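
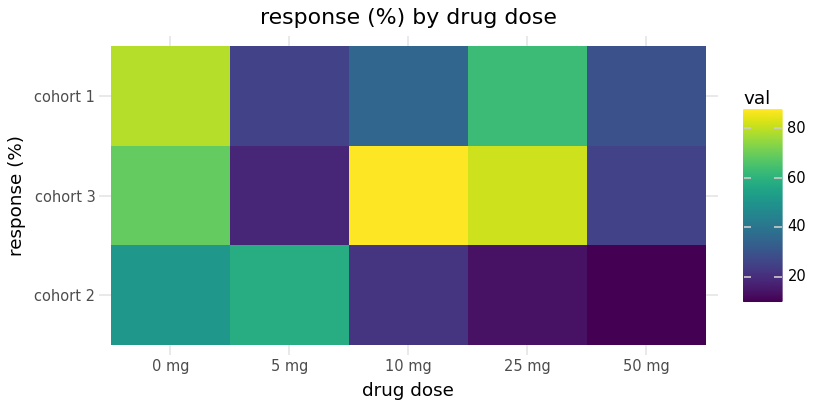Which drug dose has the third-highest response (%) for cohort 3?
0 mg

Top 4 for cohort 3: 10 mg ≈ 90, 25 mg ≈ 80, 0 mg ≈ 70, 50 mg ≈ 20.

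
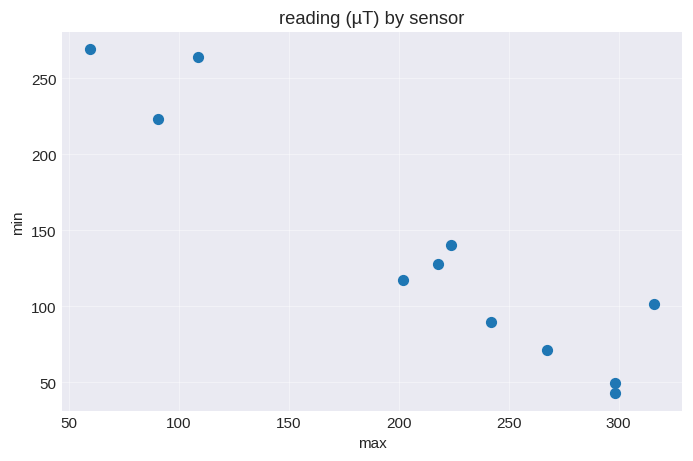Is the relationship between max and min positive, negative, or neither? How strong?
negative, strong

Points are negatively correlated; strong (|r| ≈ 0.9).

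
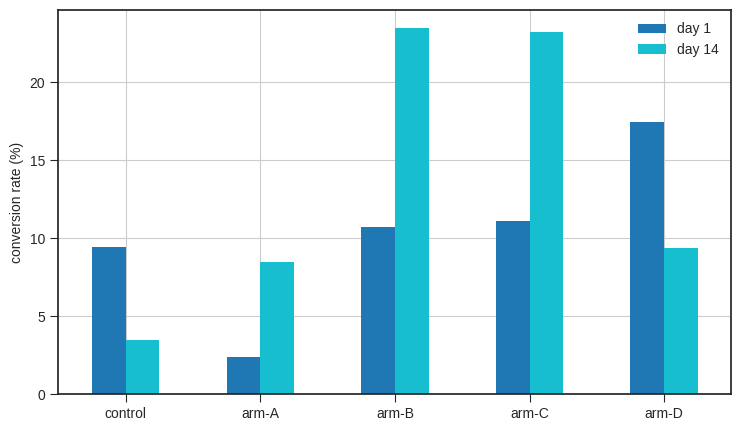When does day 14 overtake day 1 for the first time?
control: day 14 ≈ 4 vs day 1 ≈ 10 (not yet); arm-A: day 14 ≈ 8 vs day 1 ≈ 2 (first crossover).

arm-A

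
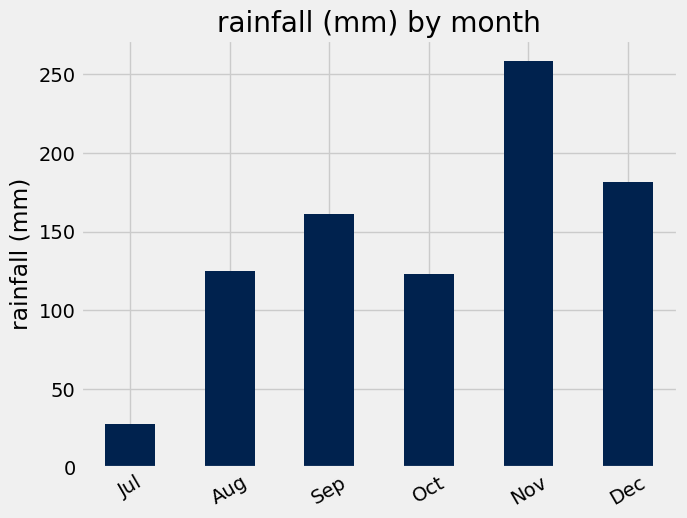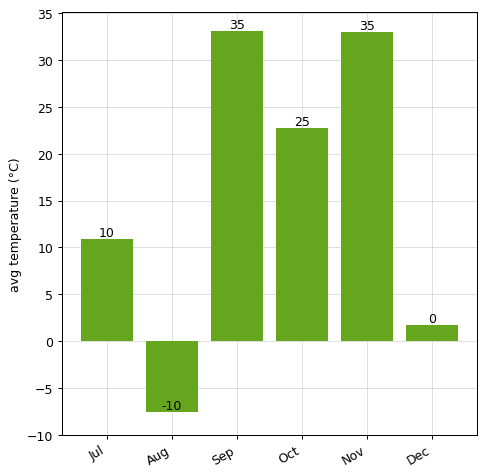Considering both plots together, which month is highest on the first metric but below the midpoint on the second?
Dec

Chart 2 median avg temperature (°C) ≈ 15; below-median months: Jul, Aug, Dec. Among those, Dec has the highest rainfall (mm) (≈ 175).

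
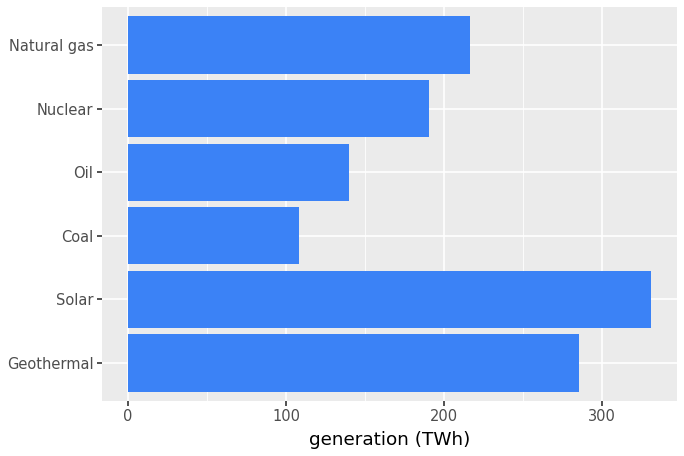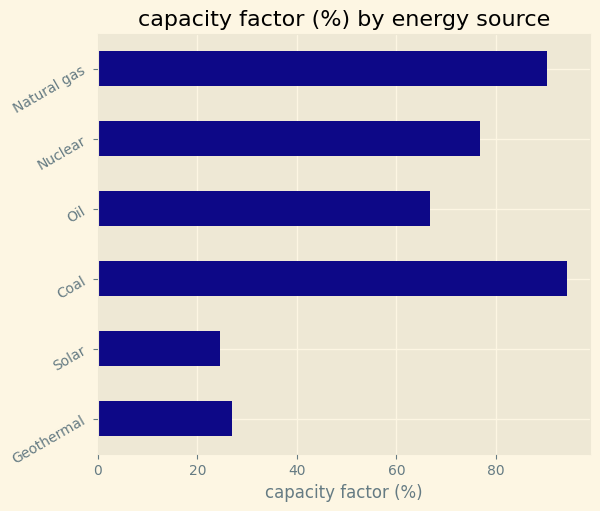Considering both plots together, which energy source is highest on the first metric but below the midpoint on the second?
Chart 2 median capacity factor (%) ≈ 70; below-median energy sources: Geothermal, Solar, Oil. Among those, Solar has the highest generation (TWh) (≈ 350).

Solar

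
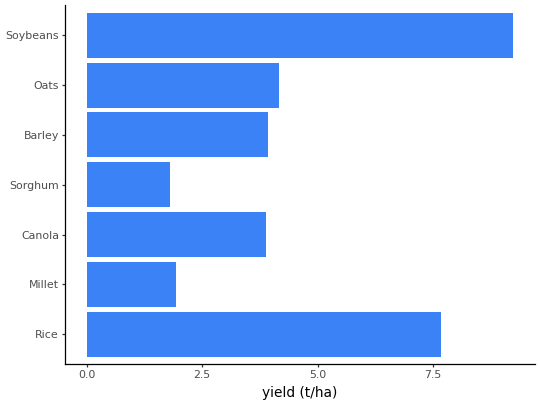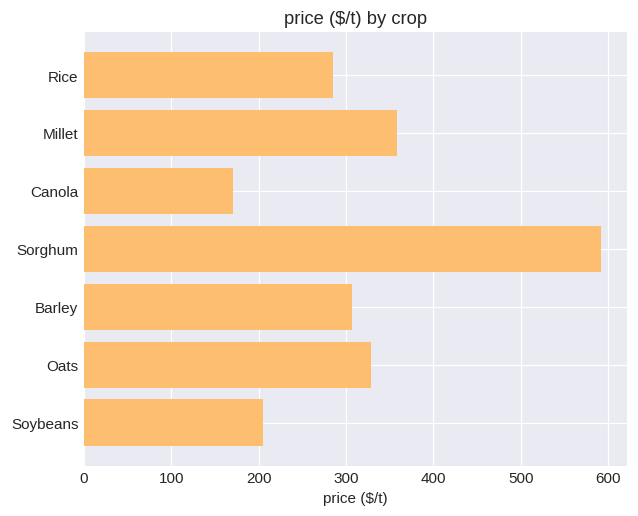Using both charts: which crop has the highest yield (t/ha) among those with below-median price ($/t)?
Chart 2 median price ($/t) ≈ 300; below-median crops: Rice, Canola, Soybeans. Among those, Soybeans has the highest yield (t/ha) (≈ 9).

Soybeans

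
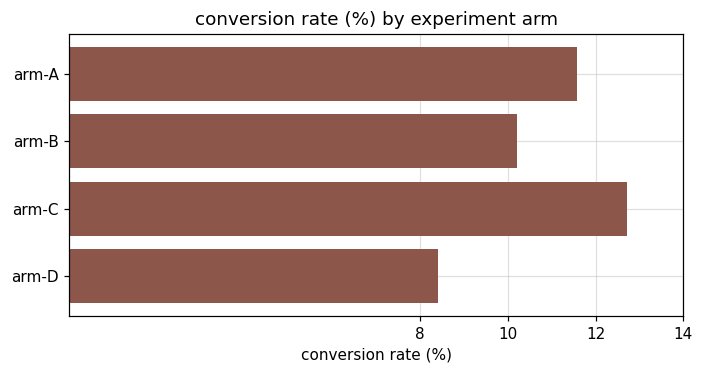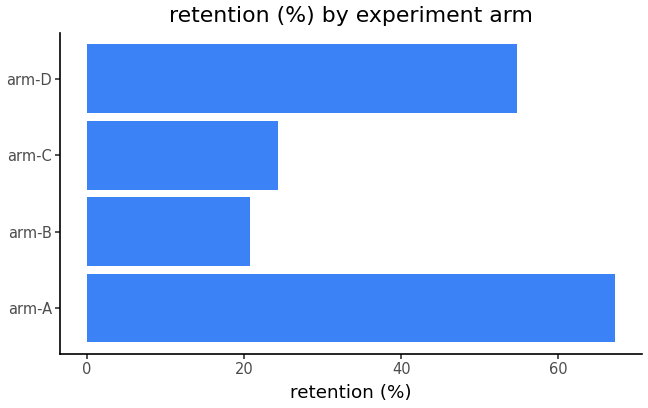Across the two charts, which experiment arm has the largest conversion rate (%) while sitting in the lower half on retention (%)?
arm-C

Chart 2 median retention (%) ≈ 40; below-median experiment arms: arm-B, arm-C. Among those, arm-C has the highest conversion rate (%) (≈ 12).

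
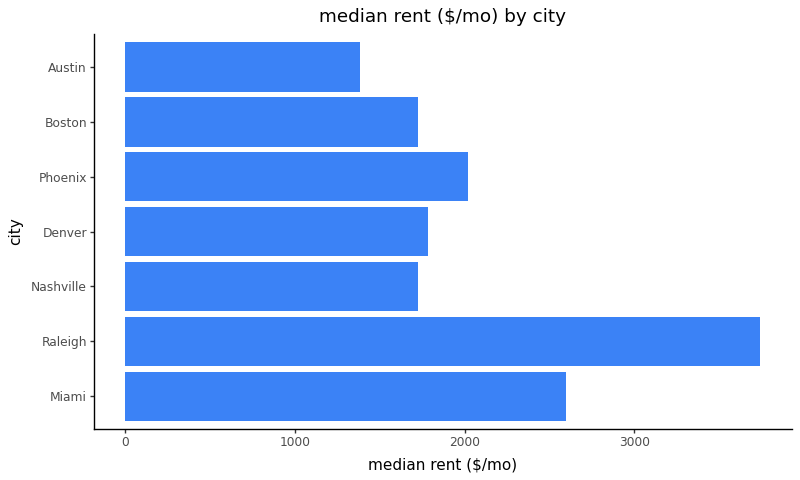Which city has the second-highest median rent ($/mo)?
Miami

Top 3: Raleigh ≈ 3500, Miami ≈ 2500, Phoenix ≈ 2000.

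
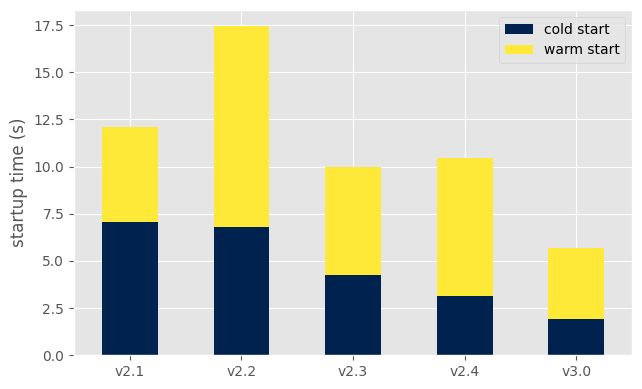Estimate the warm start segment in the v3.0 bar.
≈ 4

warm start top ≈ 6, bottom ≈ 2; segment ≈ 4.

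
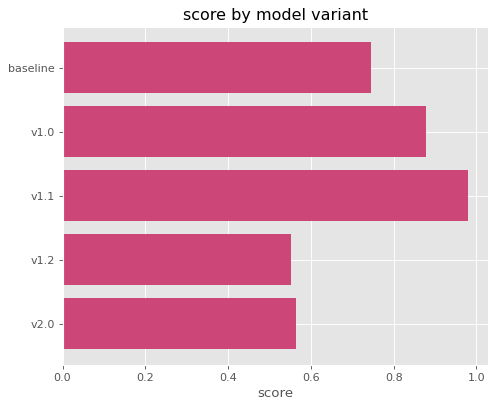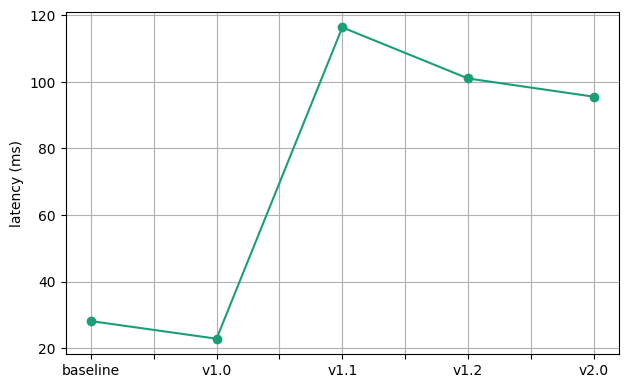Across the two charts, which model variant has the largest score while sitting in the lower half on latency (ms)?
Chart 2 median latency (ms) ≈ 100; below-median model variants: baseline, v1.0. Among those, v1.0 has the highest score (≈ 0.9).

v1.0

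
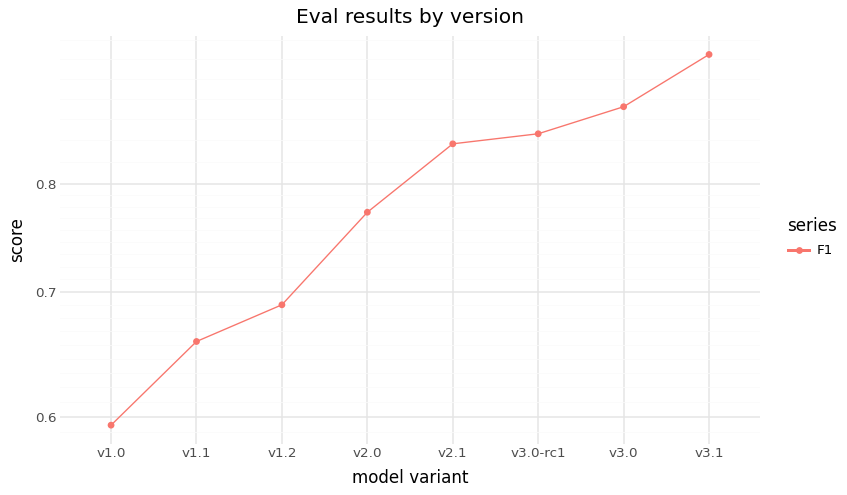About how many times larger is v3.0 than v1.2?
v3.0 ≈ 0.90, v1.2 ≈ 0.70; 0.90/0.70 ≈ 1.29.

≈ 1.29×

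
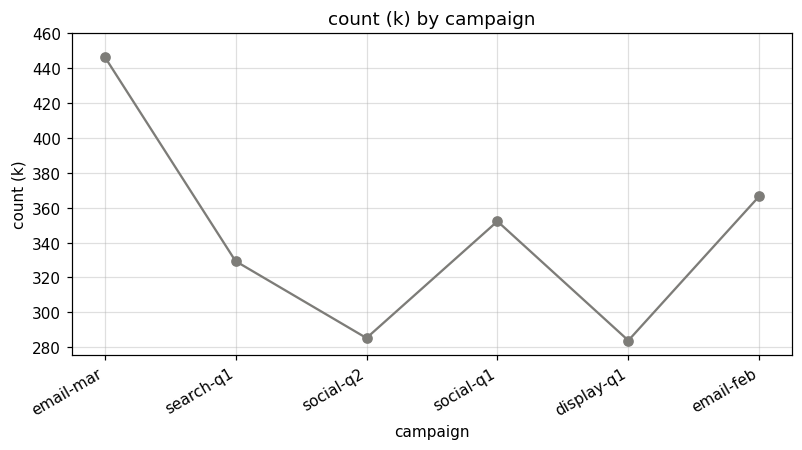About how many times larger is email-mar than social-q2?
≈ 1.57×

email-mar ≈ 440, social-q2 ≈ 280; 440/280 ≈ 1.57.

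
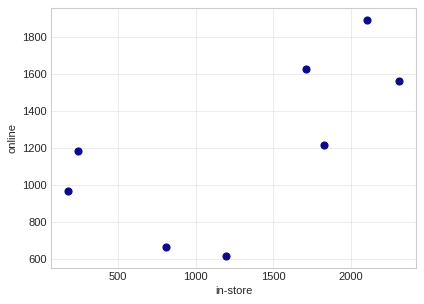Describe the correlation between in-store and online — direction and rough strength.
Points are positively correlated; moderate (|r| ≈ 0.6).

positive, moderate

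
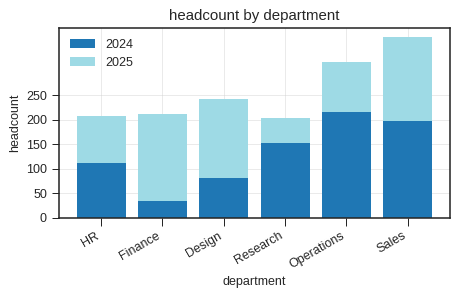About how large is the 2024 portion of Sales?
≈ 200

2024 top ≈ 200, bottom ≈ 0; segment ≈ 200.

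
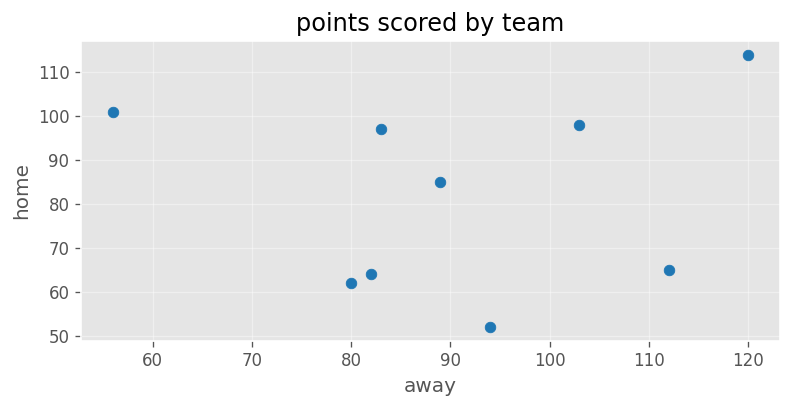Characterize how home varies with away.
no clear correlation

Points are roughly uncorrelated; weak (|r| ≈ 0.1).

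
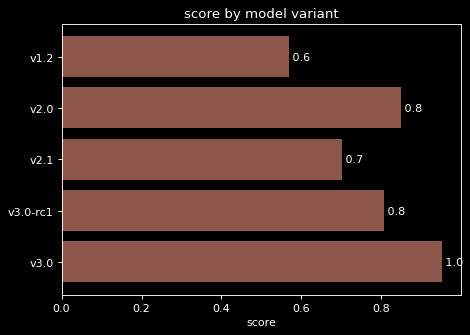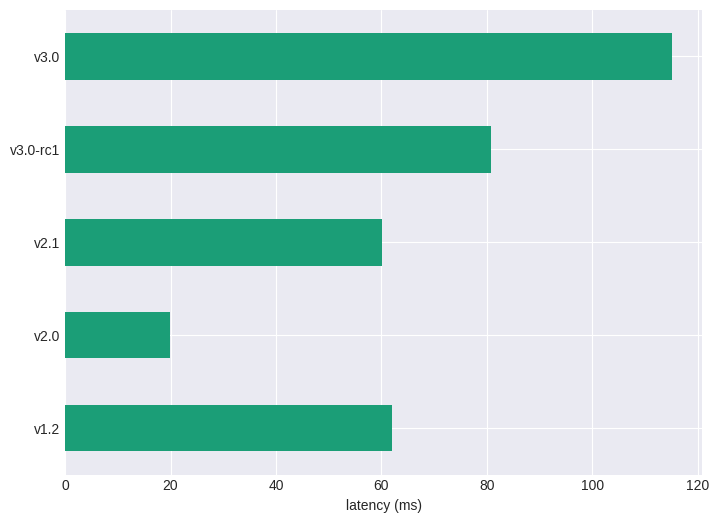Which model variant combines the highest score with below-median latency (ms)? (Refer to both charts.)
v2.0

Chart 2 median latency (ms) ≈ 60; below-median model variants: v2.0, v2.1. Among those, v2.0 has the highest score (≈ 0.8).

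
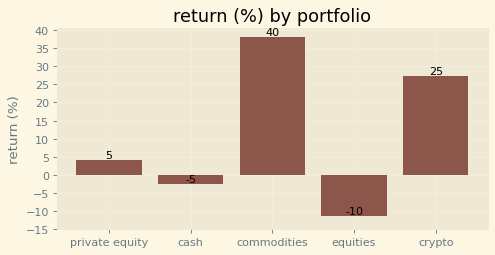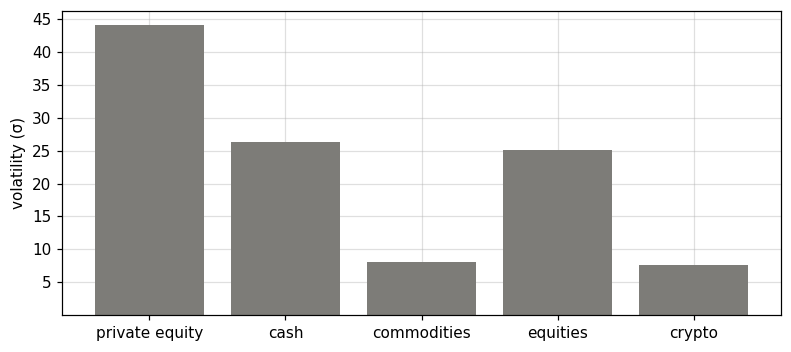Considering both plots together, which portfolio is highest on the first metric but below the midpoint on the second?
commodities

Chart 2 median volatility (σ) ≈ 25; below-median portfolios: commodities, crypto. Among those, commodities has the highest return (%) (≈ 40).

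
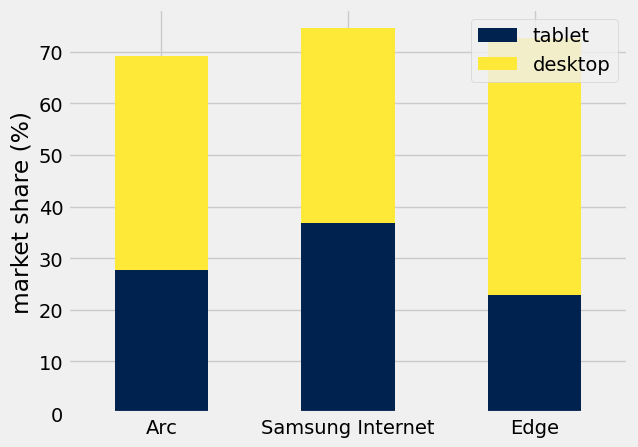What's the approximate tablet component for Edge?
tablet top ≈ 20, bottom ≈ 0; segment ≈ 20.

≈ 20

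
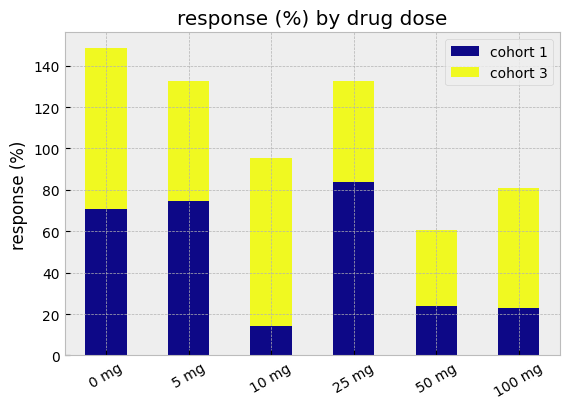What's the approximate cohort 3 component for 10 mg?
≈ 80

cohort 3 top ≈ 100, bottom ≈ 20; segment ≈ 80.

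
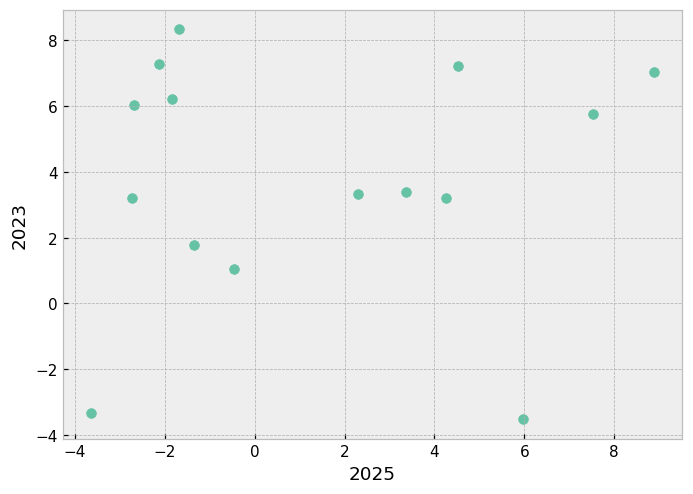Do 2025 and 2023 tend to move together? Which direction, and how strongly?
Points are roughly uncorrelated; weak (|r| ≈ 0.1).

no clear correlation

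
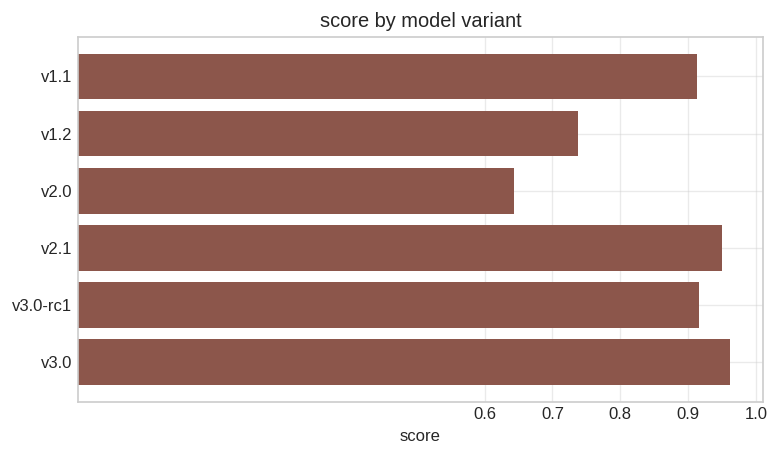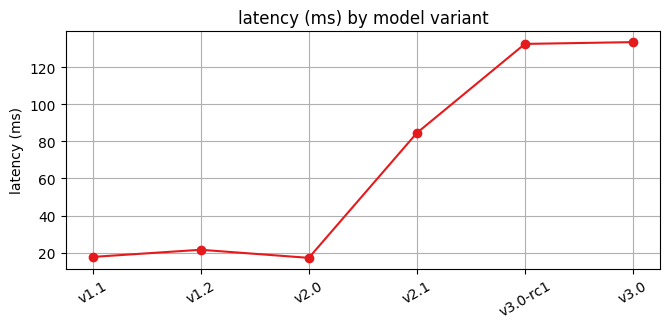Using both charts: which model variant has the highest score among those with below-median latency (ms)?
v1.1

Chart 2 median latency (ms) ≈ 60; below-median model variants: v1.1, v1.2, v2.0. Among those, v1.1 has the highest score (≈ 0.9).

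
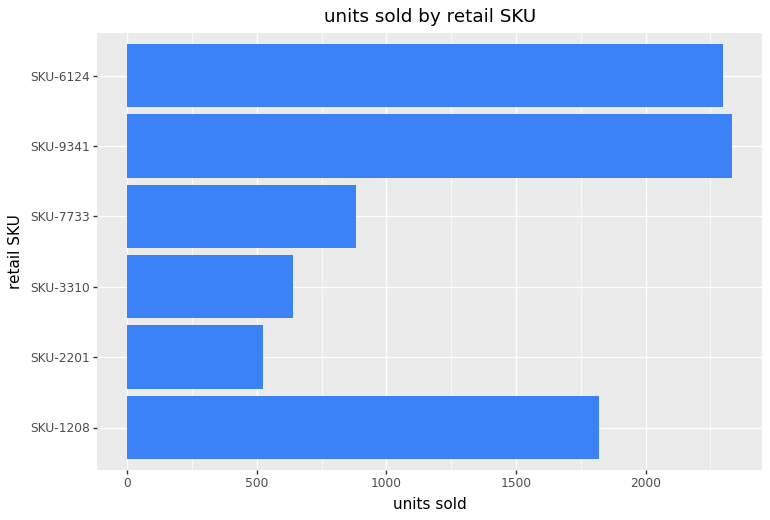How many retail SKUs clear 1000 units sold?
3

Above 1000: SKU-1208, SKU-9341, SKU-6124.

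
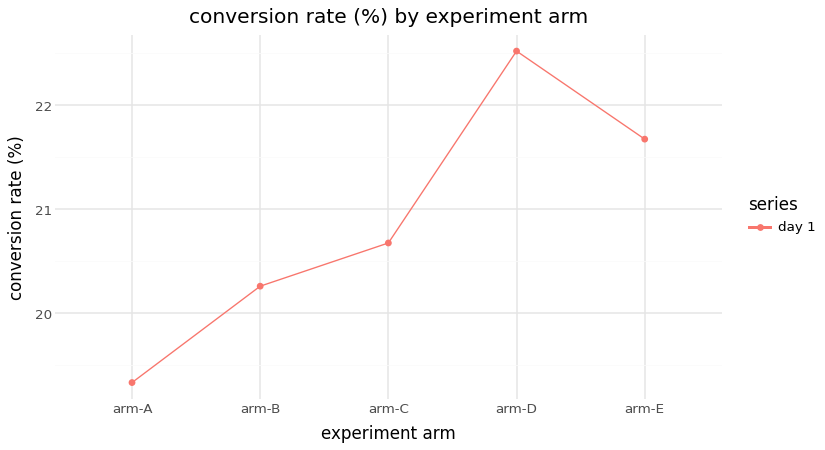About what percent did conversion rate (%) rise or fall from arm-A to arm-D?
arm-A ≈ 19.5, arm-D ≈ 22.5; (22.5 − 19.5) / 19.5 ≈ +15.4%.

≈ +15.4%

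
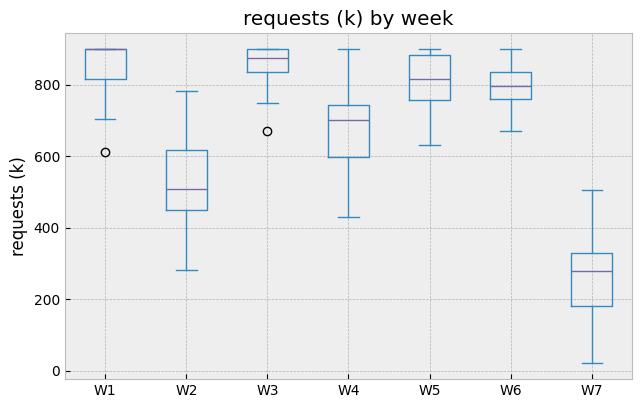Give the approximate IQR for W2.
Q3 ≈ 600, Q1 ≈ 400; IQR ≈ 200.

≈ 200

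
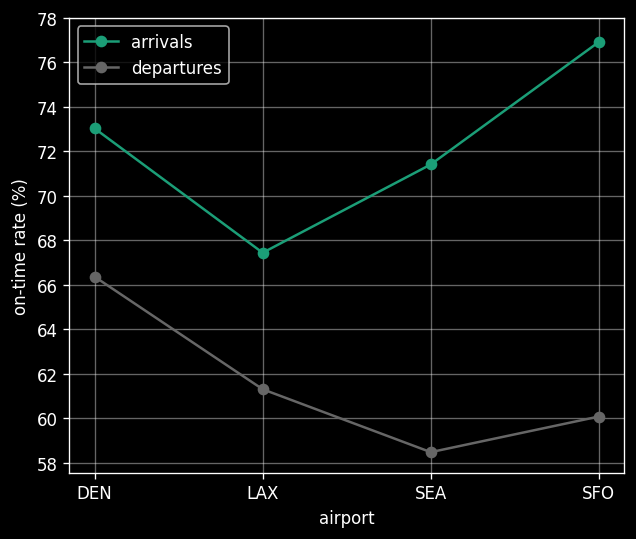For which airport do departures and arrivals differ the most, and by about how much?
SFO, ≈ 16 %

SFO: departures ≈ 60, arrivals ≈ 76 → gap ≈ 16. Next-largest (SEA) is only ≈ 14.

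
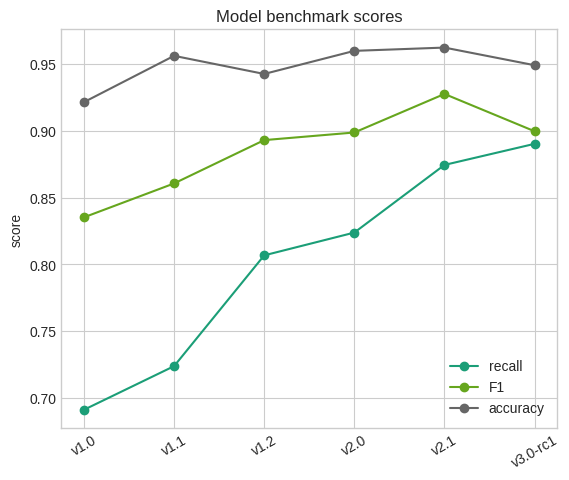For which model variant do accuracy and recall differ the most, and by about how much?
v1.1: accuracy ≈ 0.95, recall ≈ 0.70 → gap ≈ 0.25. Next-largest (v1.0) is only ≈ 0.20.

v1.1, ≈ 0.25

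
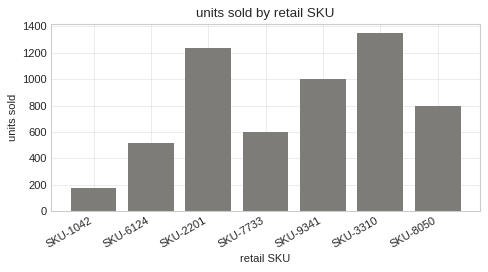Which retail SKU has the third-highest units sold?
Top 4: SKU-3310 ≈ 1400, SKU-2201 ≈ 1200, SKU-9341 ≈ 1000, SKU-8050 ≈ 800.

SKU-9341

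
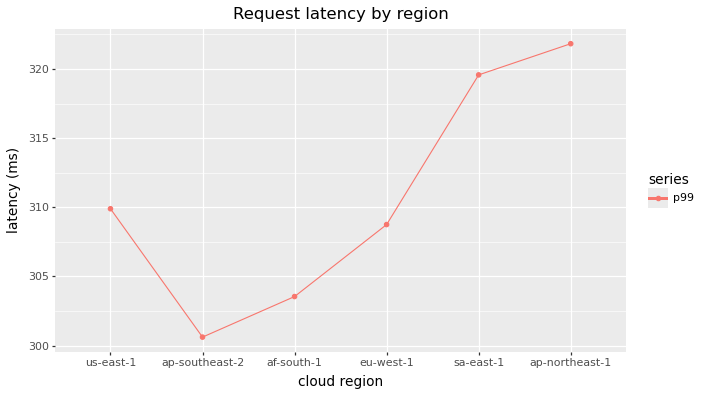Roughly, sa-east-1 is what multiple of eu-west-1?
sa-east-1 ≈ 320, eu-west-1 ≈ 308; 320/308 ≈ 1.04.

≈ 1.04×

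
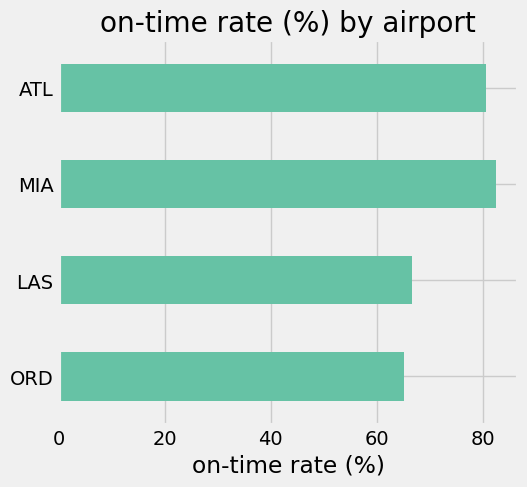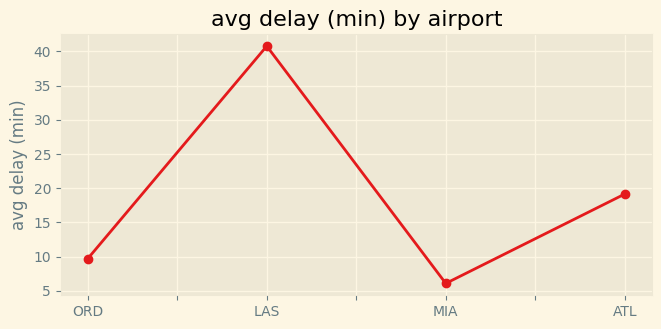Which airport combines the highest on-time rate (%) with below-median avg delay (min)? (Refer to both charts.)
MIA

Chart 2 median avg delay (min) ≈ 15; below-median airports: ORD, MIA. Among those, MIA has the highest on-time rate (%) (≈ 80).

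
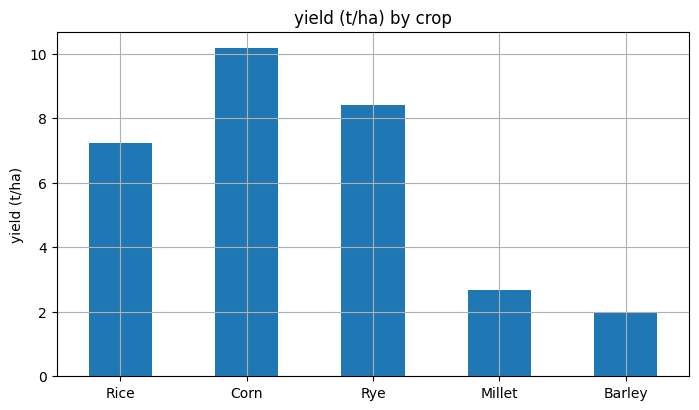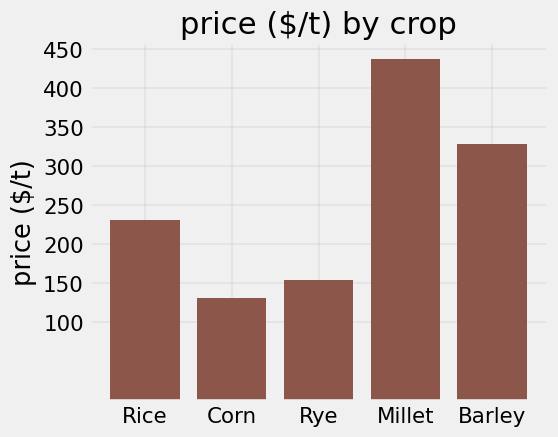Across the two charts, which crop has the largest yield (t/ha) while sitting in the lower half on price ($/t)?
Chart 2 median price ($/t) ≈ 250; below-median crops: Corn, Rye. Among those, Corn has the highest yield (t/ha) (≈ 10).

Corn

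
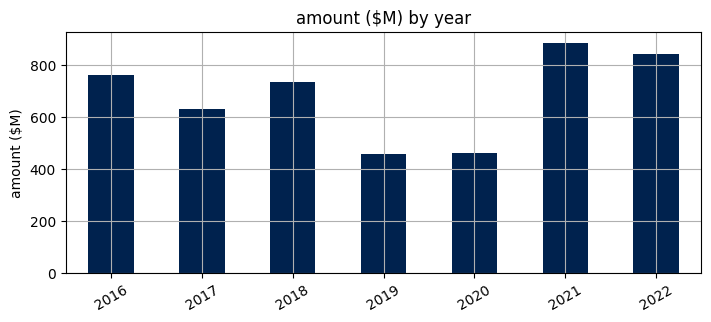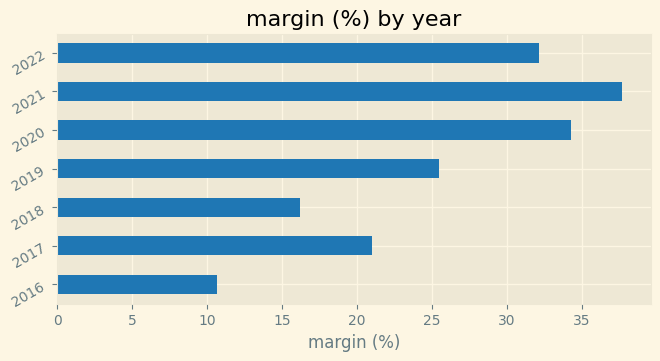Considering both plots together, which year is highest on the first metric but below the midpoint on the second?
2016

Chart 2 median margin (%) ≈ 25; below-median years: 2016, 2017, 2018. Among those, 2016 has the highest amount ($M) (≈ 800).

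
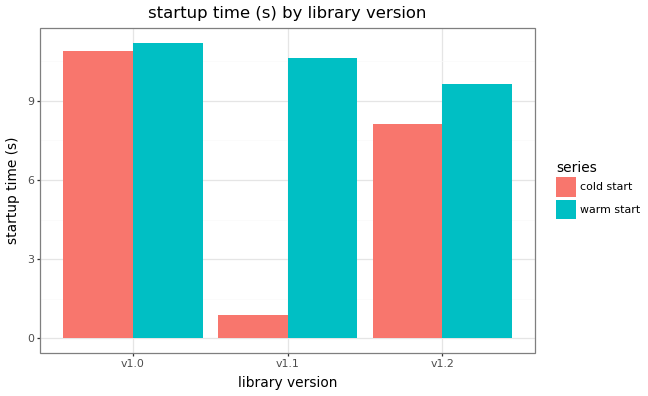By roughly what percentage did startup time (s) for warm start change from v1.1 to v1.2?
≈ -9.1%

v1.1 ≈ 11, v1.2 ≈ 10; (10 − 11) / 11 ≈ -9.1%.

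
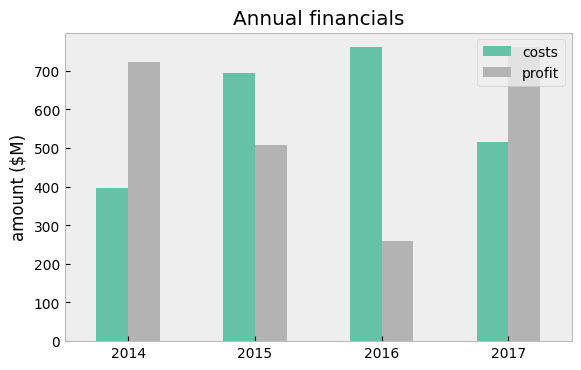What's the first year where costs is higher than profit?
2015

2014: costs ≈ 400 vs profit ≈ 700 (not yet); 2015: costs ≈ 700 vs profit ≈ 500 (first crossover).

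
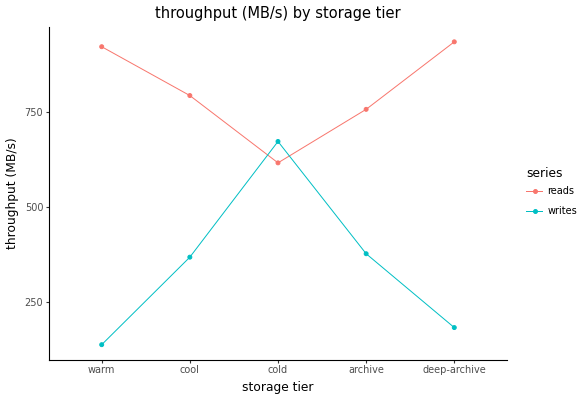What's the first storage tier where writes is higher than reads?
cool: writes ≈ 400 vs reads ≈ 800 (not yet); cold: writes ≈ 700 vs reads ≈ 600 (first crossover).

cold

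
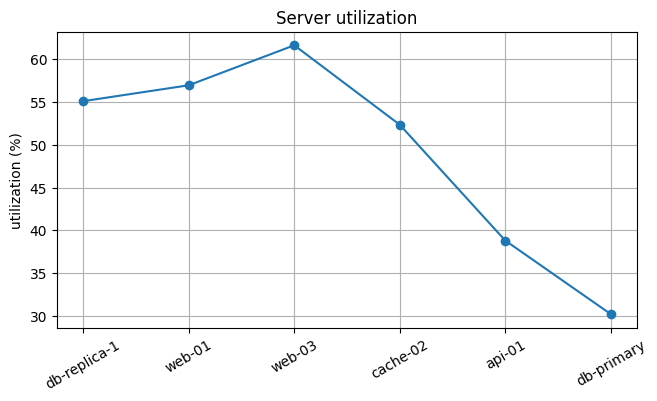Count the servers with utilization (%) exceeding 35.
Above 35: db-replica-1, web-01, web-03, cache-02, api-01.

5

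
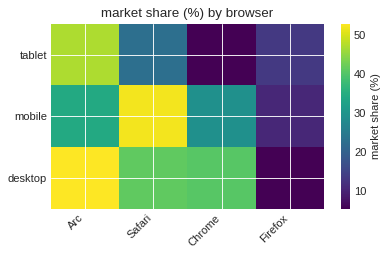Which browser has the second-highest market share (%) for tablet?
Safari

Top 3 for tablet: Arc ≈ 45, Safari ≈ 25, Firefox ≈ 15.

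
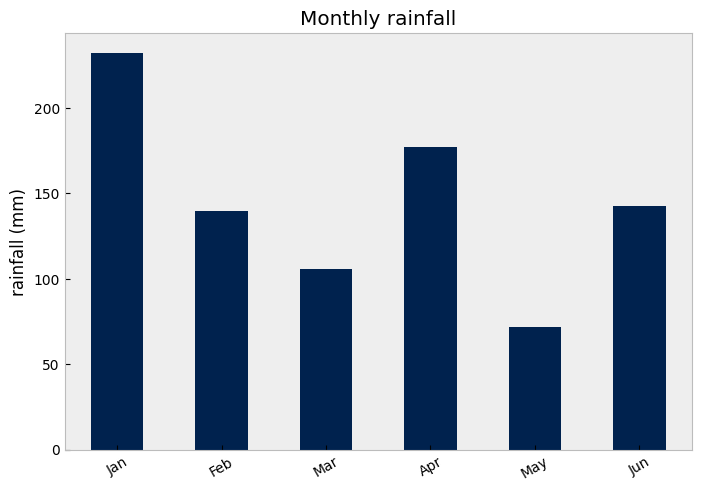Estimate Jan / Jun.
Jan ≈ 240, Jun ≈ 140; 240/140 ≈ 1.71.

≈ 1.71×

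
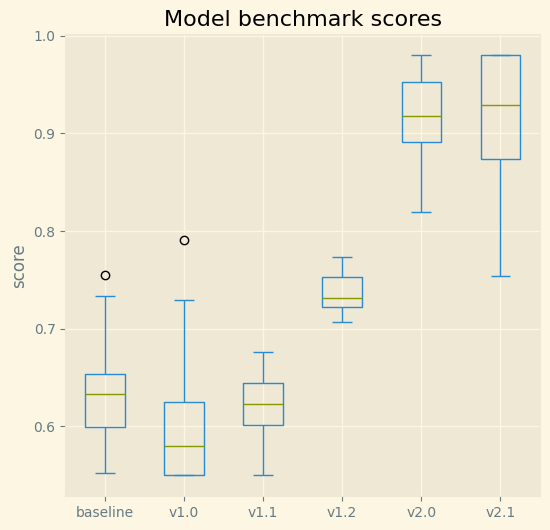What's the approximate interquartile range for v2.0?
Q3 ≈ 0.95, Q1 ≈ 0.90; IQR ≈ 0.05.

≈ 0.05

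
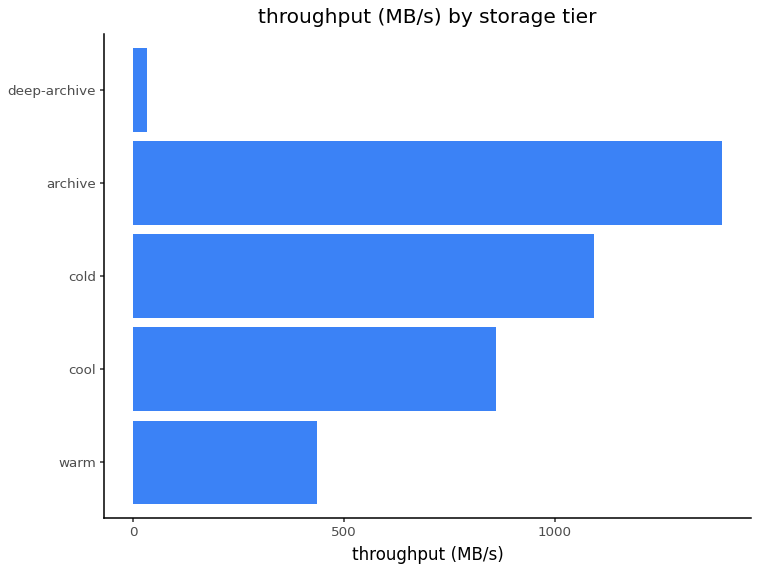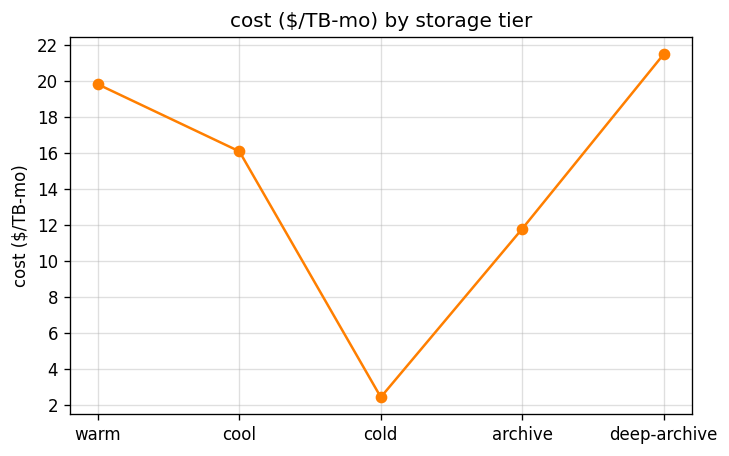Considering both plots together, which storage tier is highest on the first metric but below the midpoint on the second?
archive

Chart 2 median cost ($/TB-mo) ≈ 16; below-median storage tiers: cold, archive. Among those, archive has the highest throughput (MB/s) (≈ 1400).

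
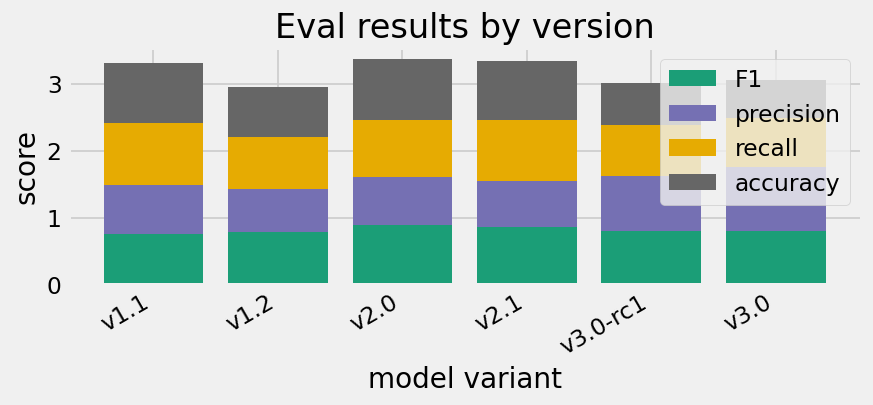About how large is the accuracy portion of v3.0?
accuracy top ≈ 3.0, bottom ≈ 2.5; segment ≈ 0.5.

≈ 0.5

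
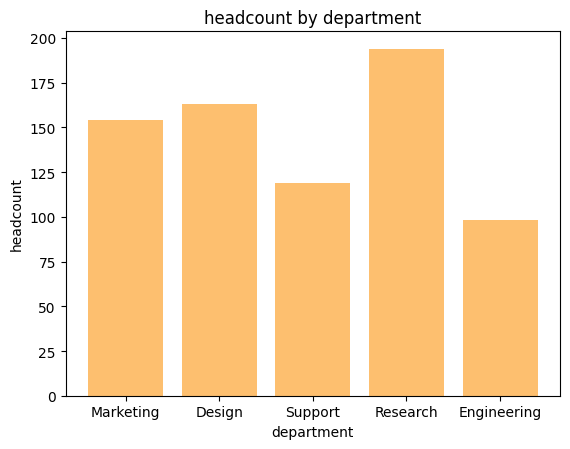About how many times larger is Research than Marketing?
≈ 1.25×

Research ≈ 200, Marketing ≈ 160; 200/160 ≈ 1.25.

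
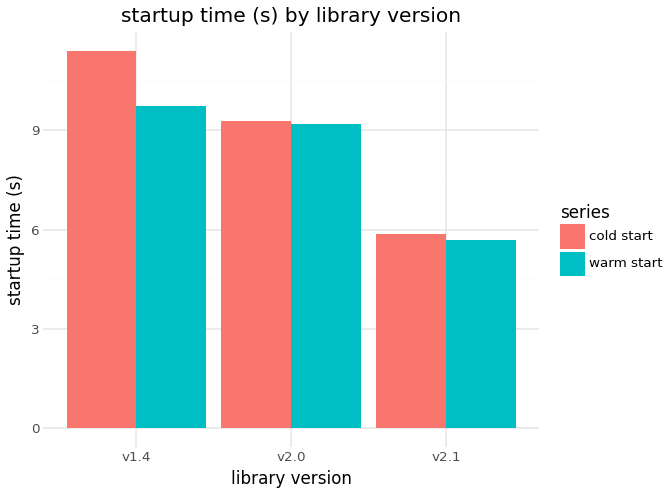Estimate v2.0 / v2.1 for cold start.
≈ 1.5×

v2.0 ≈ 9, v2.1 ≈ 6; 9/6 ≈ 1.5.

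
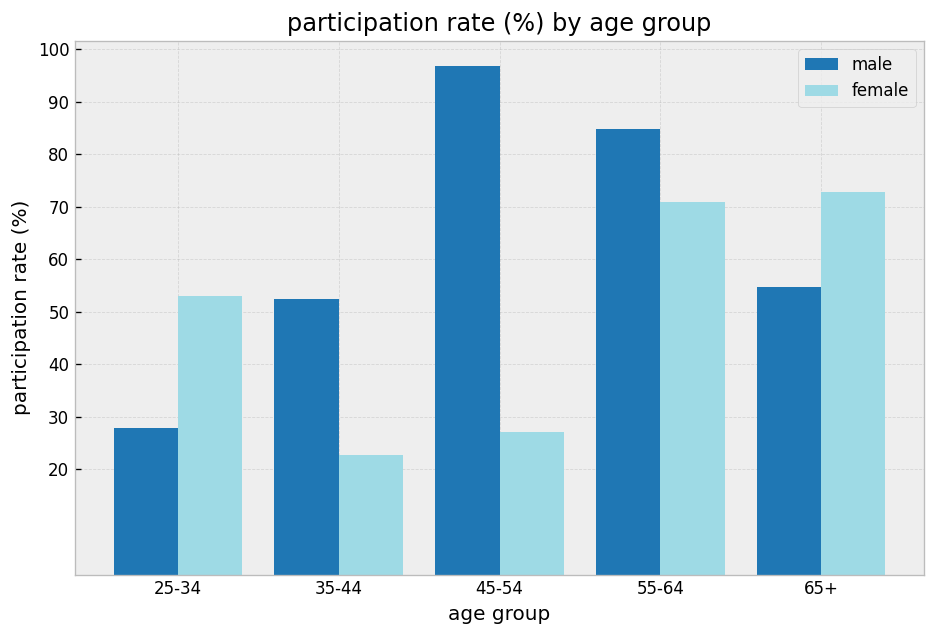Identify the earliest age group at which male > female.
25-34: male ≈ 30 vs female ≈ 50 (not yet); 35-44: male ≈ 50 vs female ≈ 20 (first crossover).

35-44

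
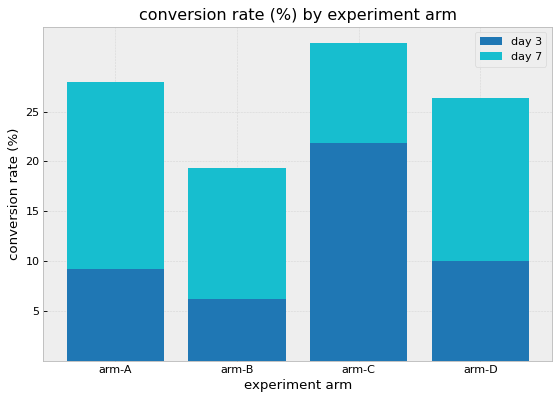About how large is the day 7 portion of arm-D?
≈ 15

day 7 top ≈ 25, bottom ≈ 10; segment ≈ 15.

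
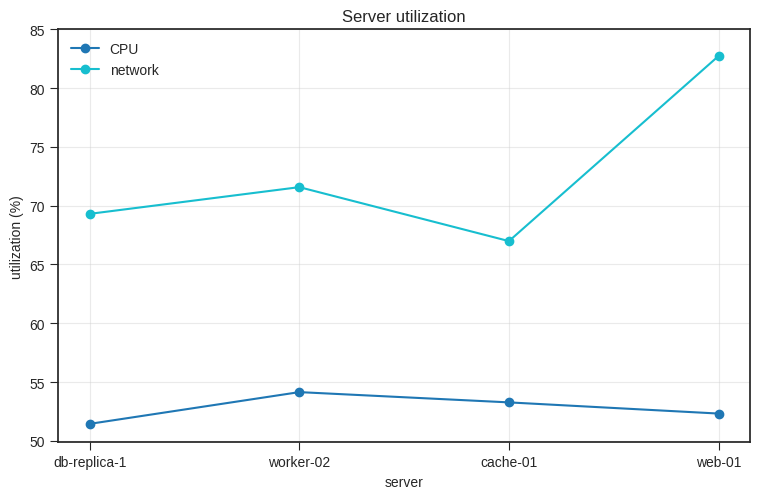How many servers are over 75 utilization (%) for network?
1

Above 75: web-01.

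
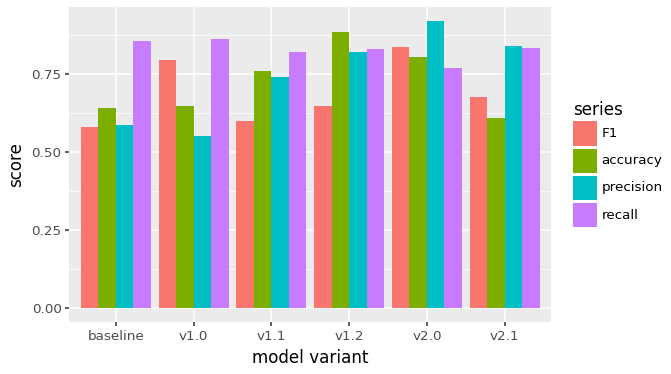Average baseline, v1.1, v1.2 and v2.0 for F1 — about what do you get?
(0.6 + 0.6 + 0.6 + 0.8) / 4 ≈ 0.65.

≈ 0.65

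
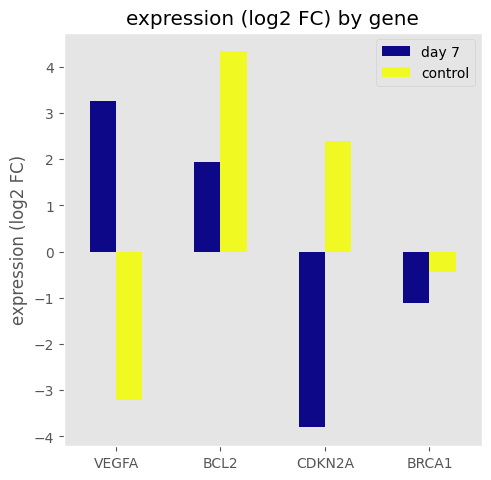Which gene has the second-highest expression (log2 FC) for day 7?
BCL2

Top 3 for day 7: VEGFA ≈ 3, BCL2 ≈ 2, BRCA1 ≈ -1.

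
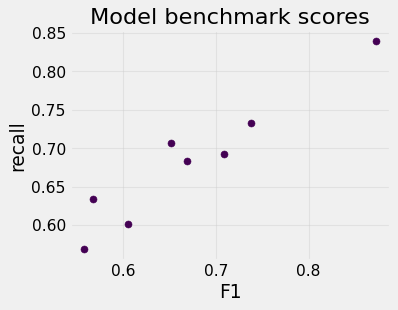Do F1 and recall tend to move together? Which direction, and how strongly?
Points are positively correlated; strong (|r| ≈ 1.0).

positive, strong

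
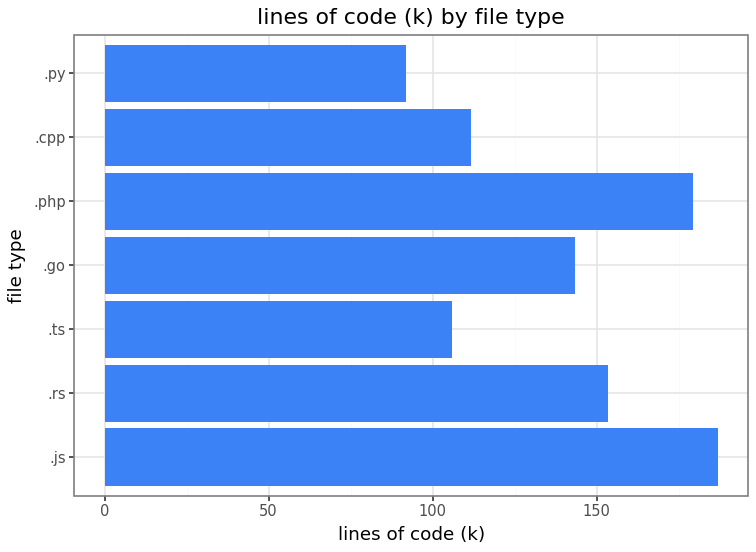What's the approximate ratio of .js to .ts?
.js ≈ 180, .ts ≈ 100; 180/100 ≈ 1.8.

≈ 1.8×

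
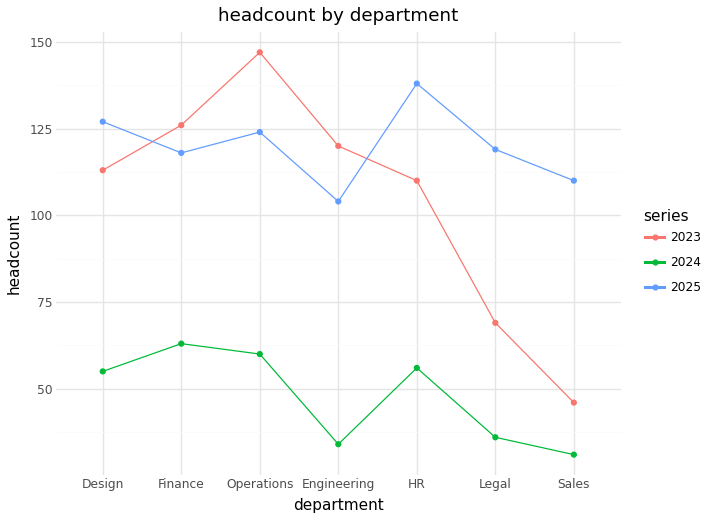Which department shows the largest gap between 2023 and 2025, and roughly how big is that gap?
Sales: 2023 ≈ 50, 2025 ≈ 110 → gap ≈ 60. Next-largest (Legal) is only ≈ 50.

Sales, ≈ 60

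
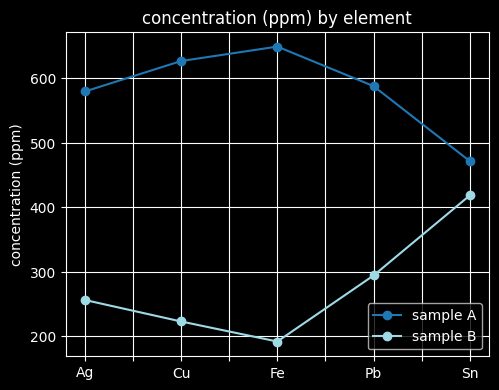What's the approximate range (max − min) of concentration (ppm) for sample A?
≈ 200

Max Fe ≈ 650, min Sn ≈ 450; range ≈ 200.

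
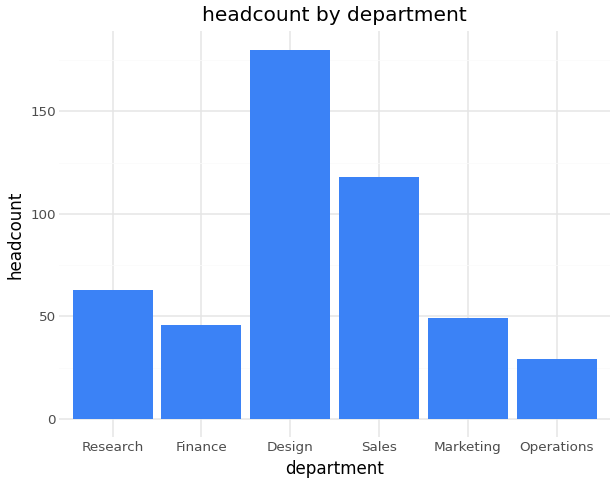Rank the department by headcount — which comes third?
Research

Top 4: Design ≈ 180, Sales ≈ 120, Research ≈ 60, Marketing ≈ 40.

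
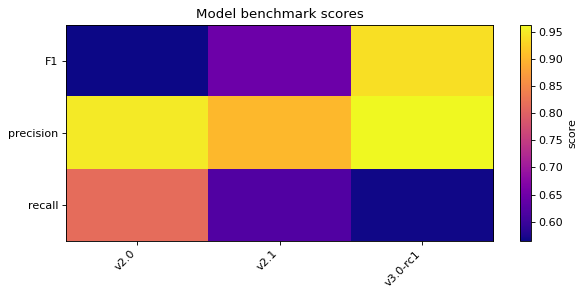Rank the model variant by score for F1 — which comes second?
Top 3 for F1: v3.0-rc1 ≈ 0.95, v2.1 ≈ 0.65, v2.0 ≈ 0.55.

v2.1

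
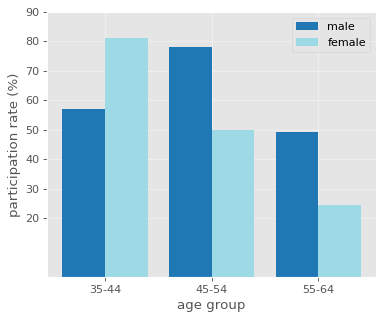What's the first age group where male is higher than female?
35-44: male ≈ 60 vs female ≈ 80 (not yet); 45-54: male ≈ 80 vs female ≈ 50 (first crossover).

45-54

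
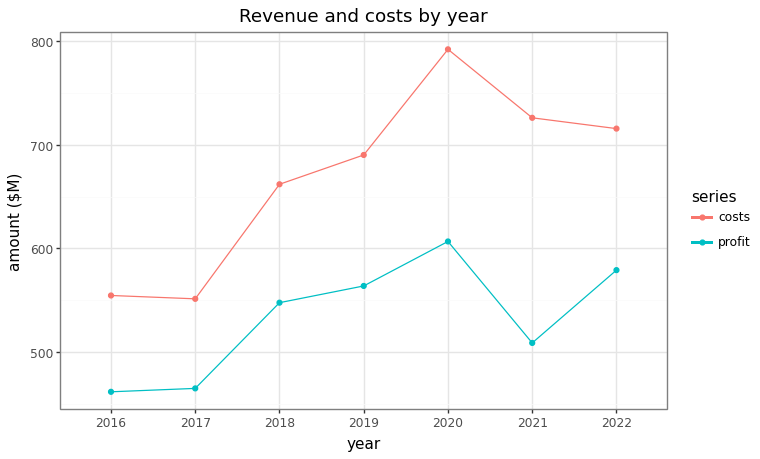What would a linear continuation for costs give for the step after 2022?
≈ 650

Last three: 800, 750, 700 → slope ≈ -50/step → next ≈ 650.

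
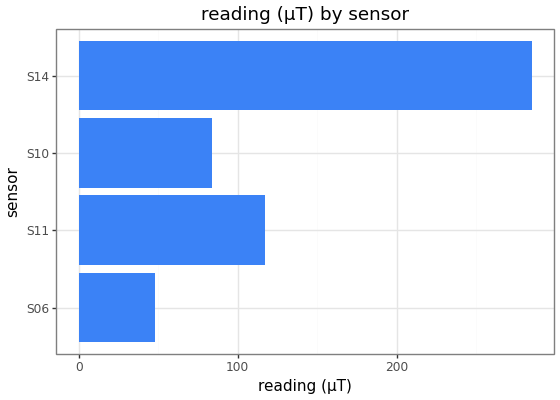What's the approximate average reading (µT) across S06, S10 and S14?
(50 + 75 + 275) / 3 ≈ 133.

≈ 133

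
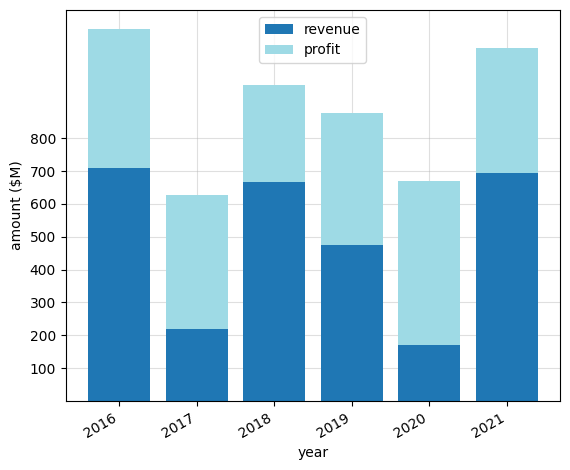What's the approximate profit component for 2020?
profit top ≈ 700, bottom ≈ 200; segment ≈ 500.

≈ 500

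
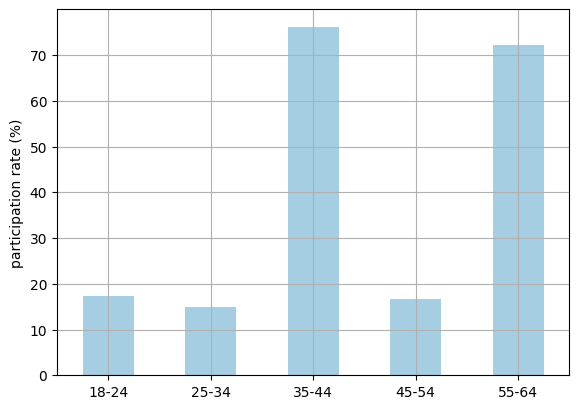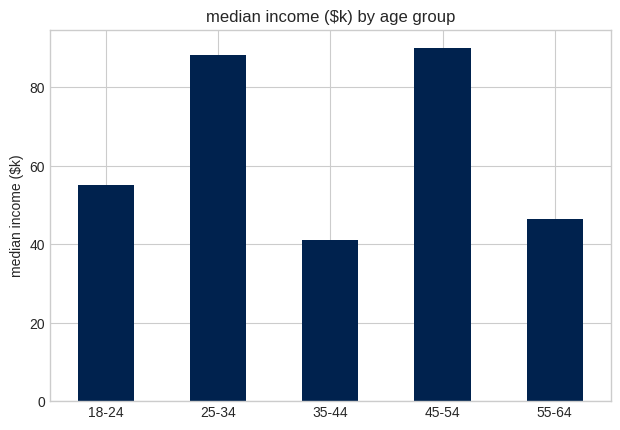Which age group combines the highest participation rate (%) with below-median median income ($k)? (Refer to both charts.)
Chart 2 median median income ($k) ≈ 60; below-median age groups: 35-44, 55-64. Among those, 35-44 has the highest participation rate (%) (≈ 80).

35-44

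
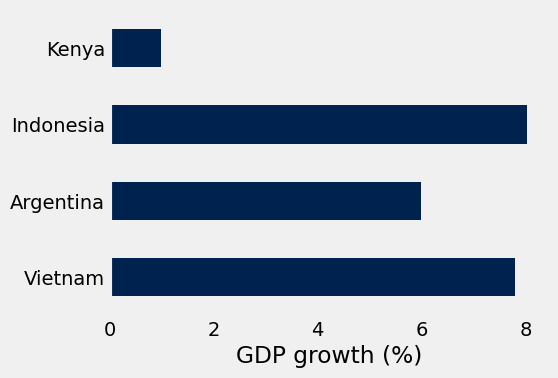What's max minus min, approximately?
≈ 7

Max Indonesia ≈ 8, min Kenya ≈ 1; range ≈ 7.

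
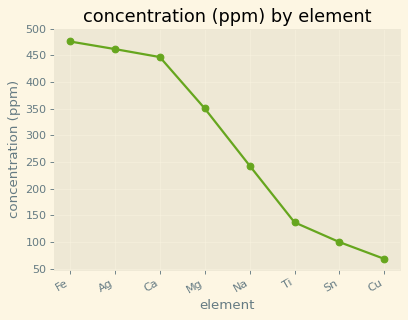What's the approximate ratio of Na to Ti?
Na ≈ 250, Ti ≈ 150; 250/150 ≈ 1.67.

≈ 1.67×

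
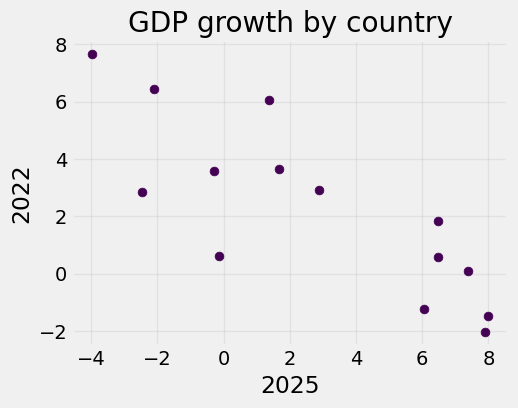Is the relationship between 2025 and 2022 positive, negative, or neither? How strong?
Points are negatively correlated; strong (|r| ≈ 0.8).

negative, strong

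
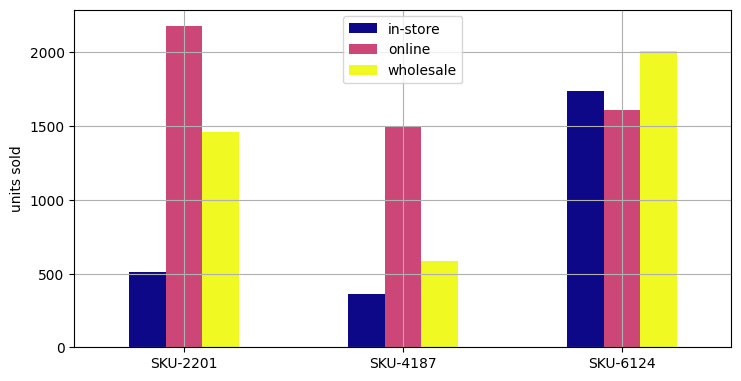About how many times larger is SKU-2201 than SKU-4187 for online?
SKU-2201 ≈ 2200, SKU-4187 ≈ 1400; 2200/1400 ≈ 1.57.

≈ 1.57×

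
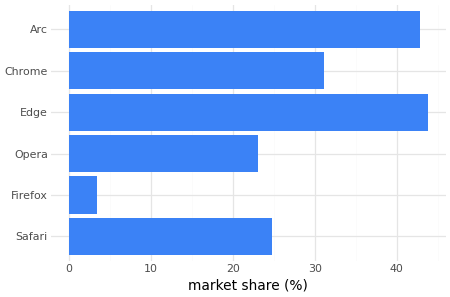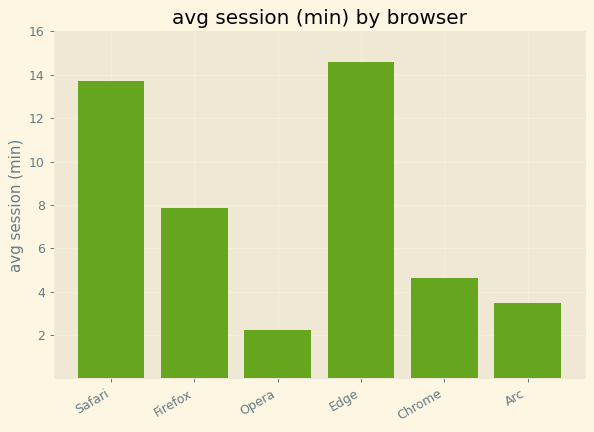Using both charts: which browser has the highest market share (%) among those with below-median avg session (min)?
Chart 2 median avg session (min) ≈ 6; below-median browsers: Opera, Chrome, Arc. Among those, Arc has the highest market share (%) (≈ 45).

Arc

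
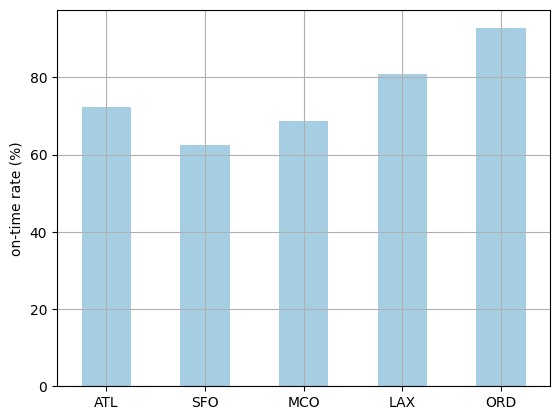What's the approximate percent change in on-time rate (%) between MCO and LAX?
≈ +14.3%

MCO ≈ 70, LAX ≈ 80; (80 − 70) / 70 ≈ +14.3%.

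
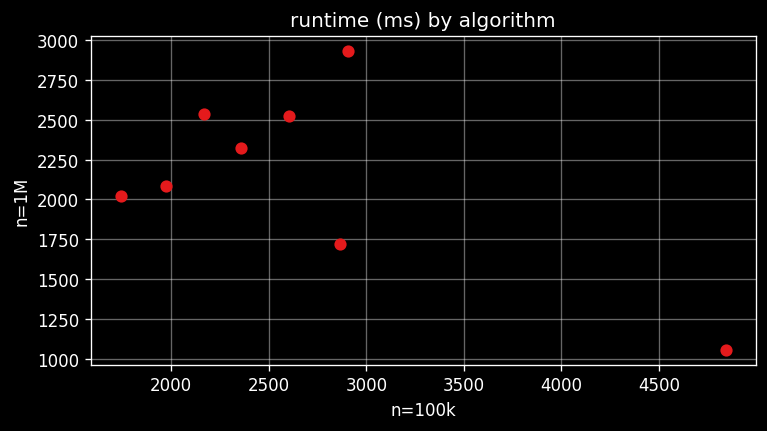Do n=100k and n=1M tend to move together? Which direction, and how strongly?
Points are negatively correlated; moderate (|r| ≈ 0.6).

negative, moderate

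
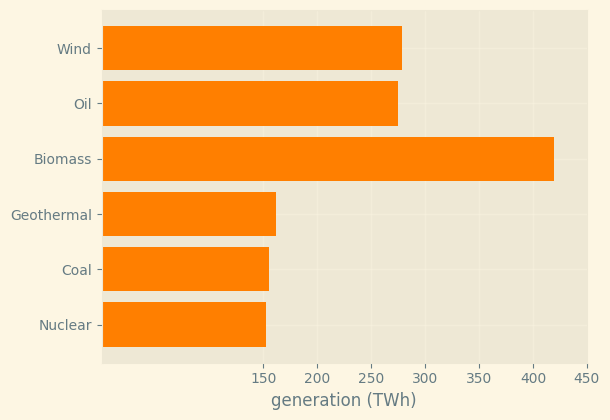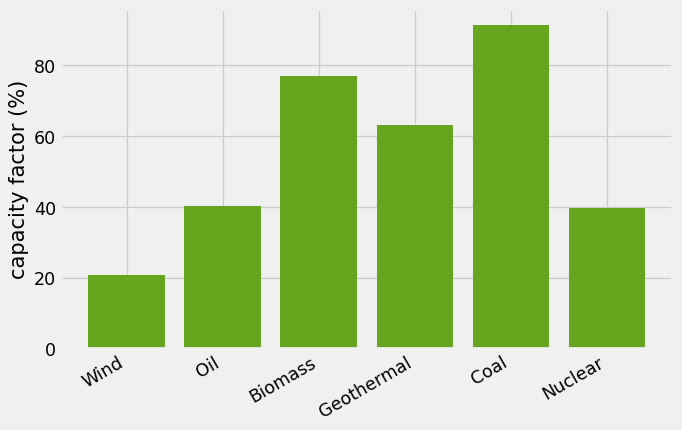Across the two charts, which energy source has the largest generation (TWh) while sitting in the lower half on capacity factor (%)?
Wind

Chart 2 median capacity factor (%) ≈ 50; below-median energy sources: Wind, Oil, Nuclear. Among those, Wind has the highest generation (TWh) (≈ 300).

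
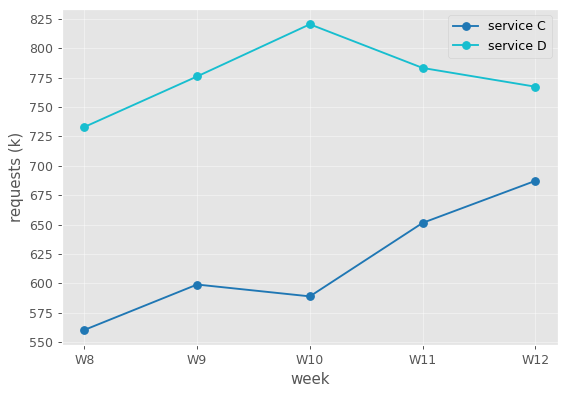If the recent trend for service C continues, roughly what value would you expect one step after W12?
Last three: 600, 650, 675 → slope ≈ 37.5/step → next ≈ 712.5.

≈ 712.5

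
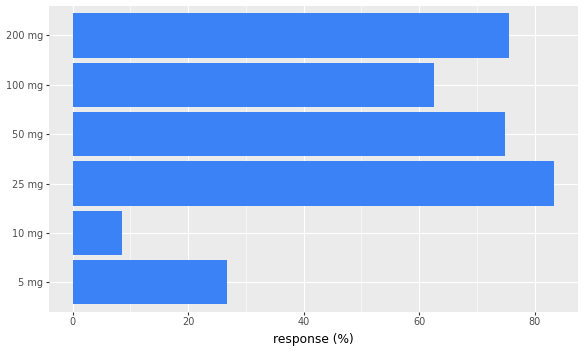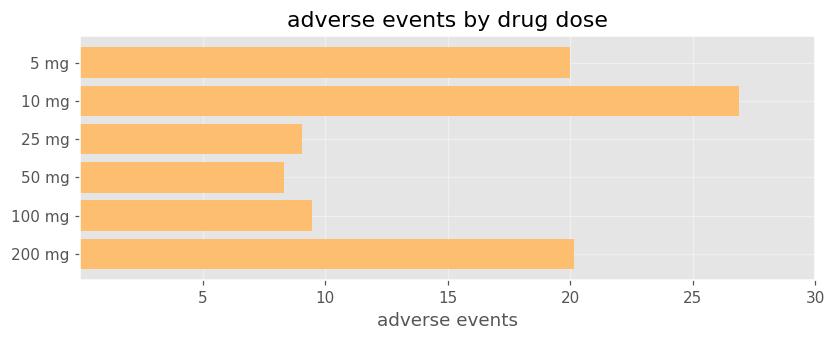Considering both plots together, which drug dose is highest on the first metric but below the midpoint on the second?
Chart 2 median adverse events ≈ 15; below-median drug doses: 25 mg, 50 mg, 100 mg. Among those, 25 mg has the highest response (%) (≈ 80).

25 mg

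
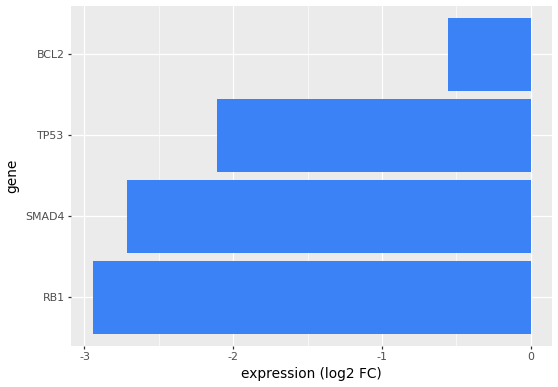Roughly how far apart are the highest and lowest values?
Max BCL2 ≈ -0.6, min RB1 ≈ -3.0; range ≈ 2.4.

≈ 2.4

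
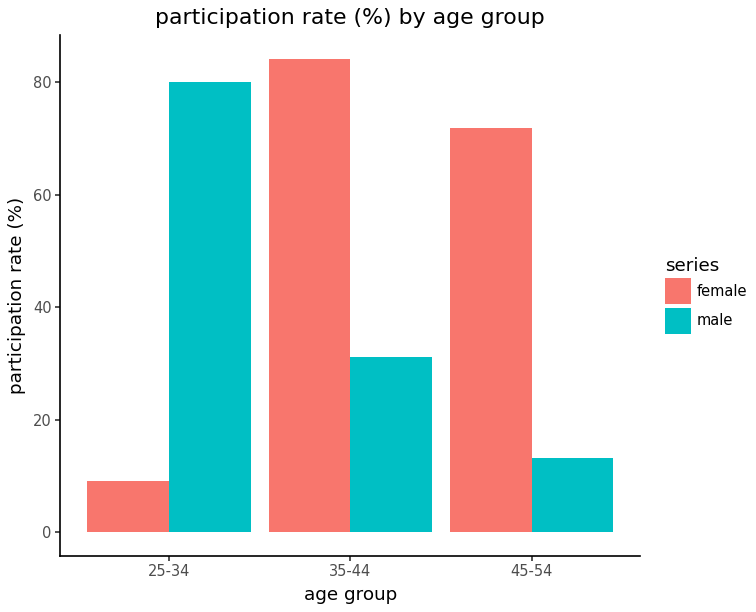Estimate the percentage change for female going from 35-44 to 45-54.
≈ -12.5%

35-44 ≈ 80, 45-54 ≈ 70; (70 − 80) / 80 ≈ -12.5%.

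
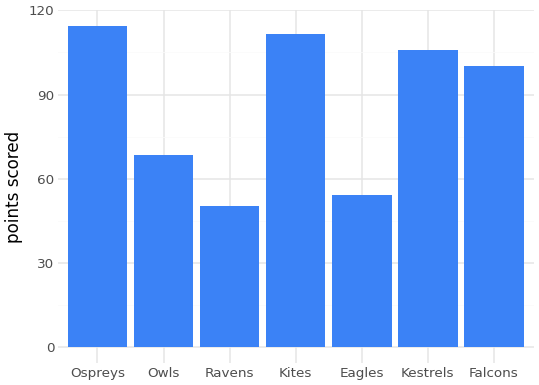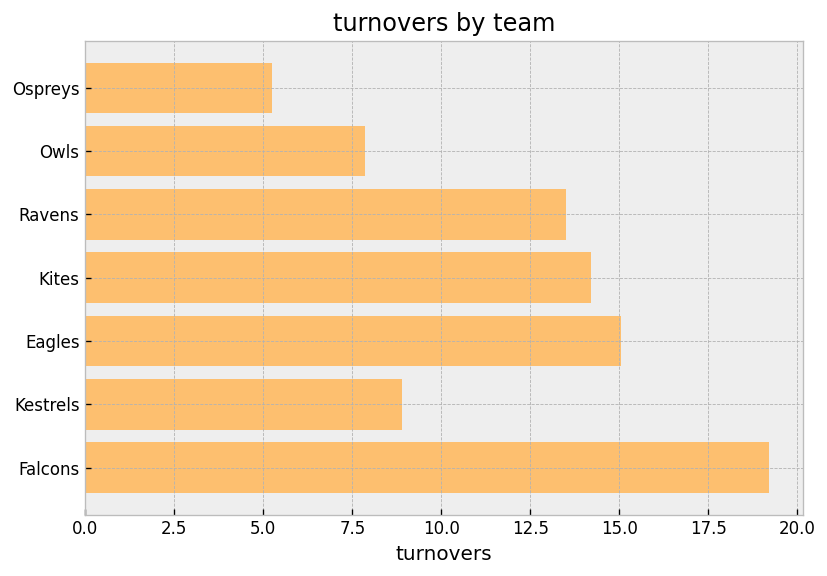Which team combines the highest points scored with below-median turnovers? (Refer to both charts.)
Chart 2 median turnovers ≈ 14; below-median teams: Ospreys, Owls, Kestrels. Among those, Ospreys has the highest points scored (≈ 120).

Ospreys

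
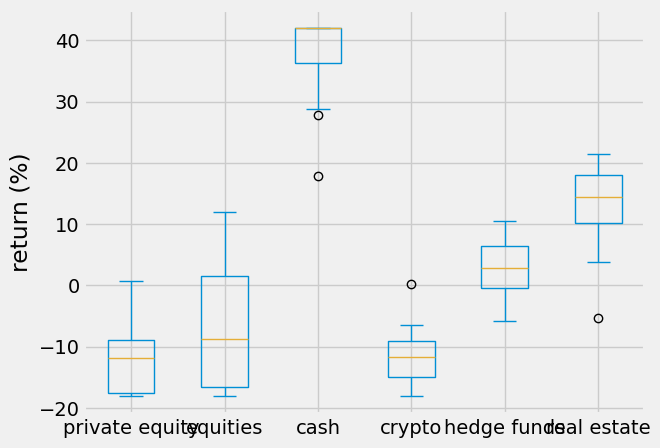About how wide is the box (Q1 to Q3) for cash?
Q3 ≈ 40, Q1 ≈ 35; IQR ≈ 5.

≈ 5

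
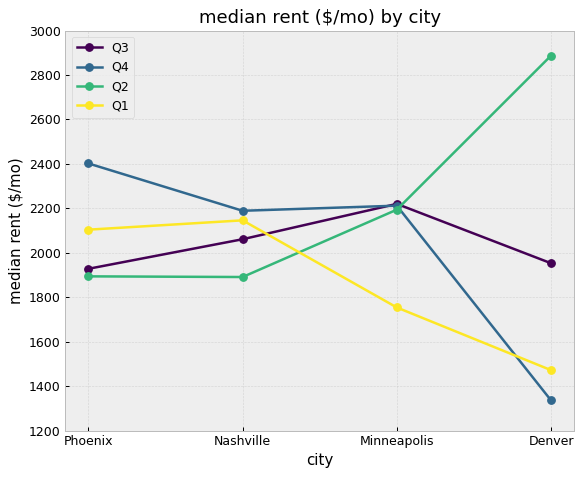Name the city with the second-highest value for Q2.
Minneapolis

Top 3 for Q2: Denver ≈ 2800, Minneapolis ≈ 2200, Phoenix ≈ 1800.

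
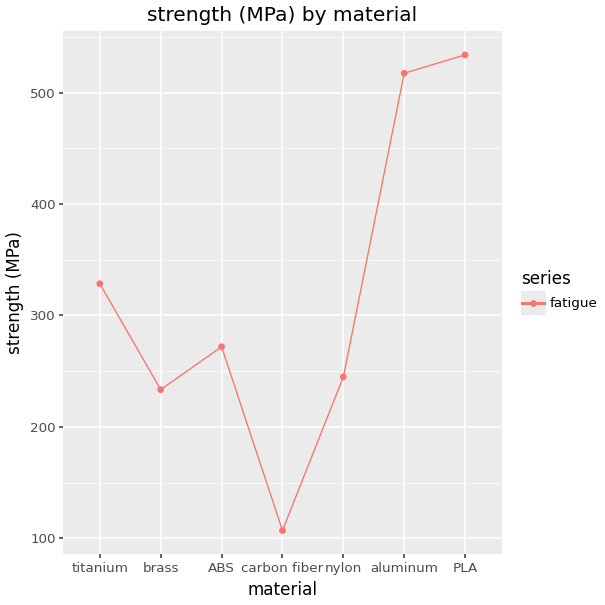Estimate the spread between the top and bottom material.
Max PLA ≈ 550, min carbon fiber ≈ 100; range ≈ 450.

≈ 450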